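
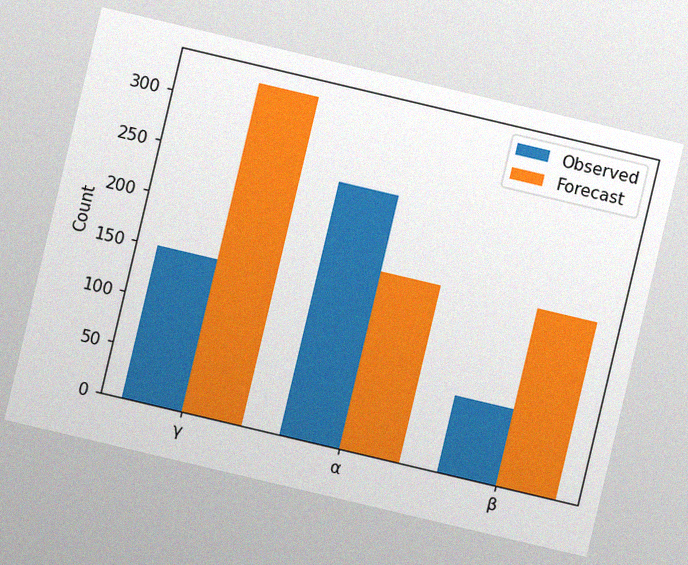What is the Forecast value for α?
The chart is tilted about 13° clockwise, with some photo noise. The Forecast bar at α reaches 175 on the y-axis.

175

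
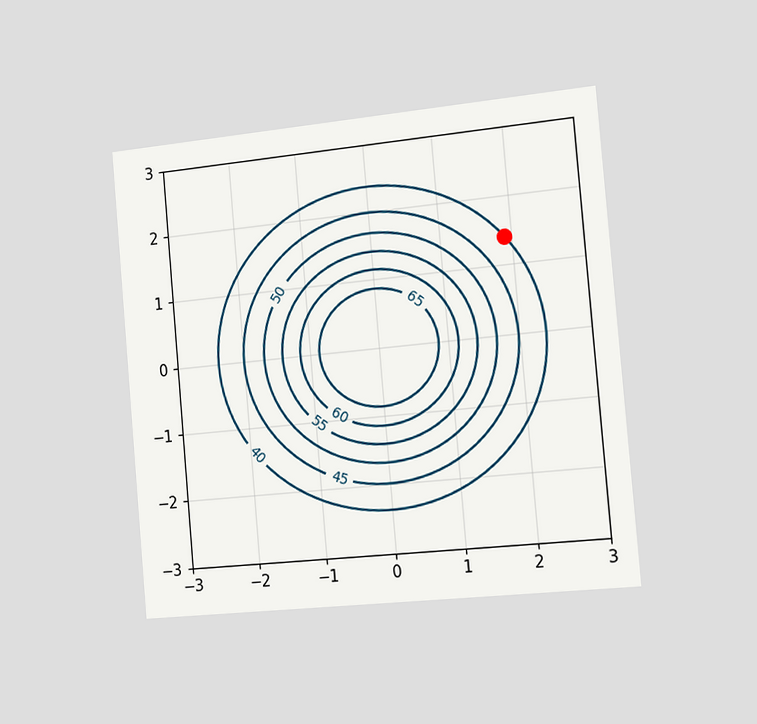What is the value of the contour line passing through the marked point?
The chart is tilted about 5° counter-clockwise and viewed slightly from the right. The marked point sits on the contour labelled 40.

40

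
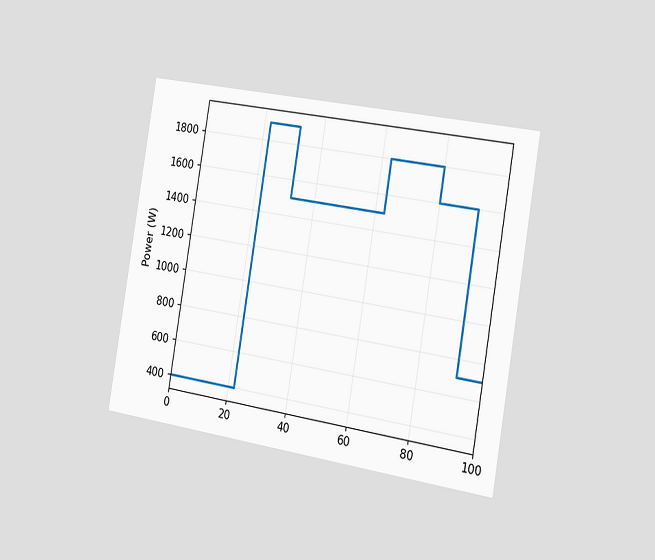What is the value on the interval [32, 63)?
1500W

The chart is tilted about 9° clockwise and viewed slightly from the right. On [32, 63) the step sits at 1500W.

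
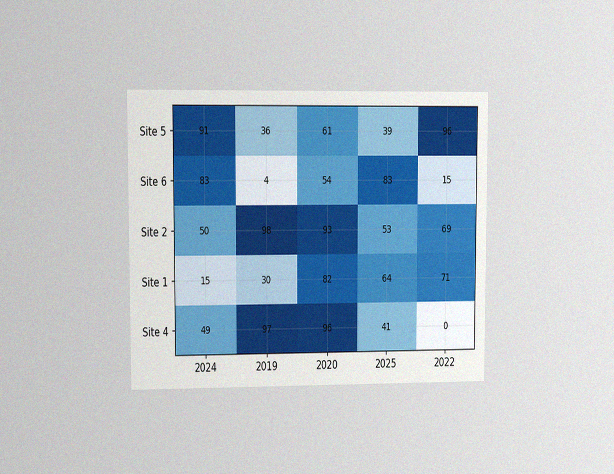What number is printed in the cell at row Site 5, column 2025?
The chart is viewed at a slight angle, with some photo noise. The (Site 5, 2025) cell reads 39.

39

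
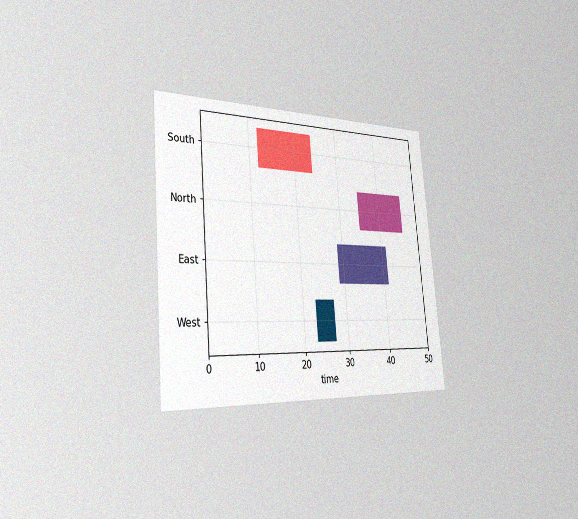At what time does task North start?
The chart is tilted about 5° counter-clockwise and viewed slightly from the left, with some photo noise. The North bar begins at t=35.

35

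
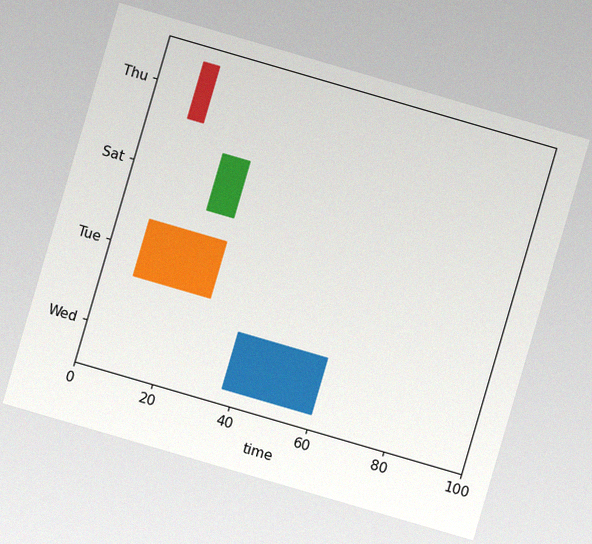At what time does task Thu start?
10

The chart is tilted about 16° clockwise, with some photo noise. The Thu bar begins at t=10.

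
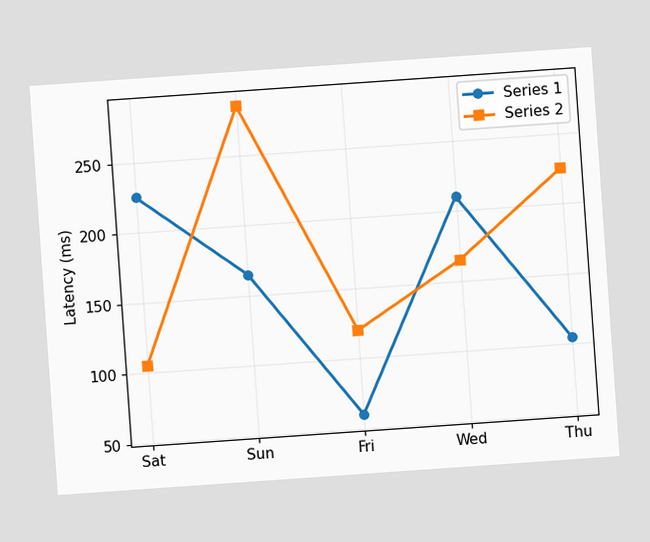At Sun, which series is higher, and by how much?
Series 2, by 120ms

The chart is tilted about 4° counter-clockwise. At Sun, Series 2 sits above the other line by 120ms.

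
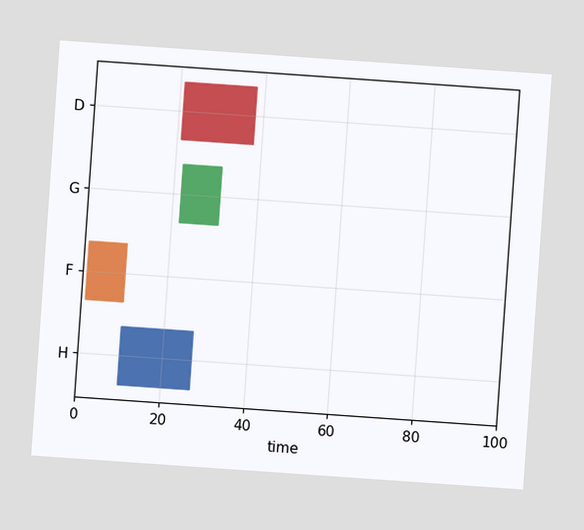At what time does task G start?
The chart is tilted about 4° clockwise. The G bar begins at t=22.

22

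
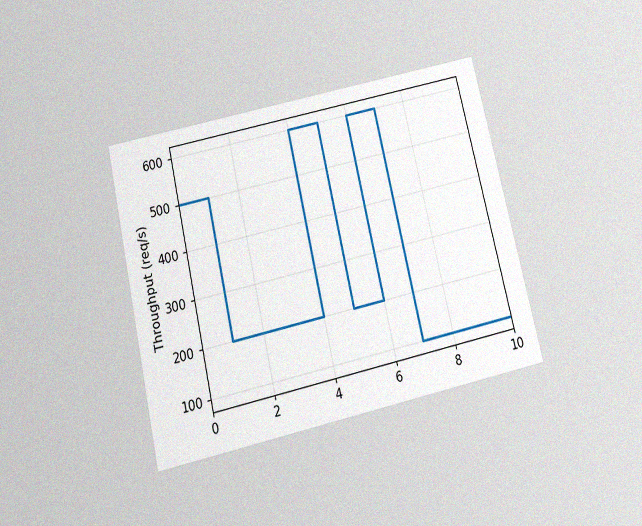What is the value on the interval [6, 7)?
600req/s

The chart is tilted about 13° counter-clockwise and viewed slightly from below, with some photo noise. On [6, 7) the step sits at 600req/s.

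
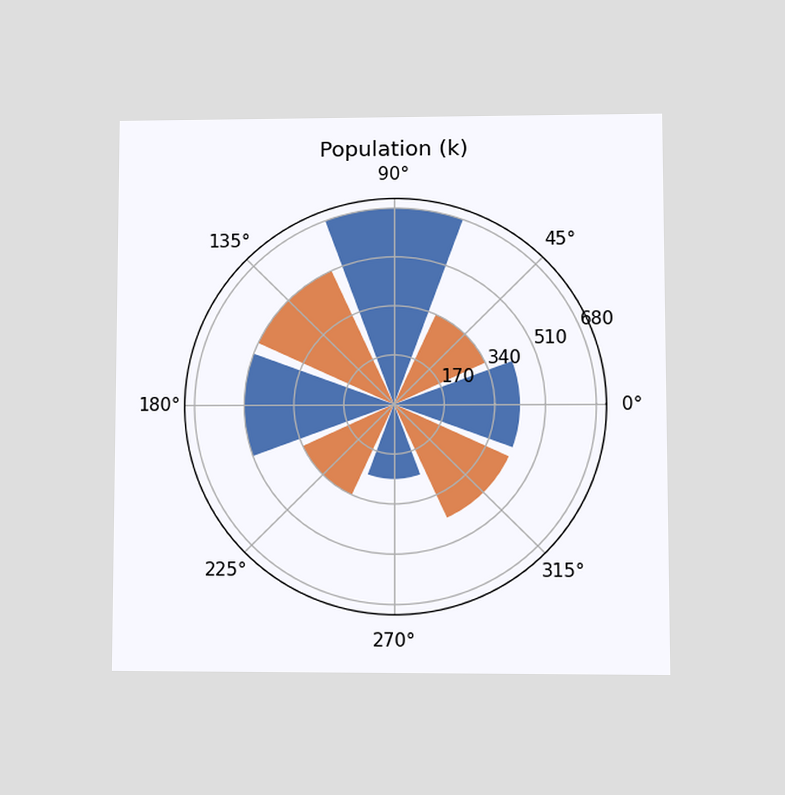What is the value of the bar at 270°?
255k

The chart is viewed at a slight angle. The bar at 270° reaches 255k on the radial axis.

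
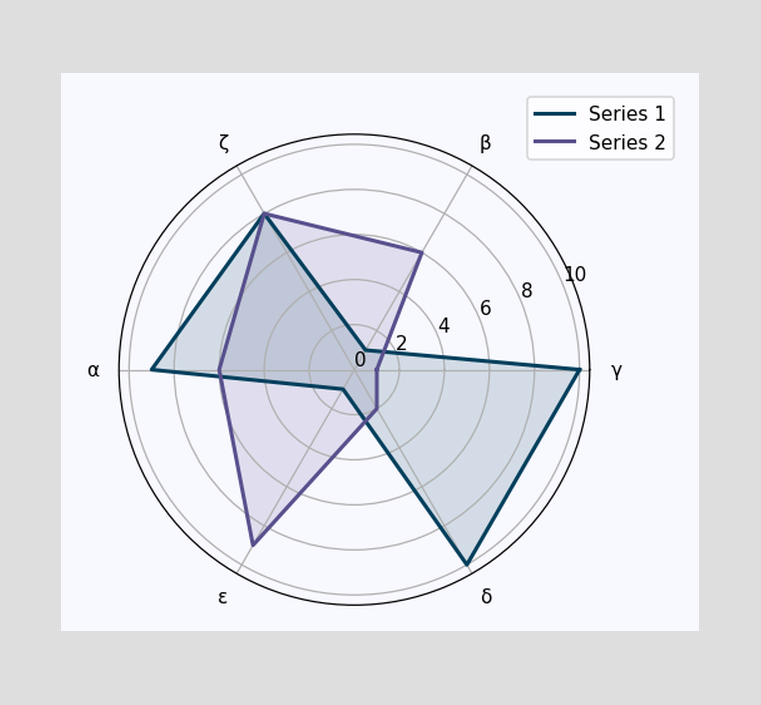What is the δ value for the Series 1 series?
On the δ axis, Series 1 reaches 10.

10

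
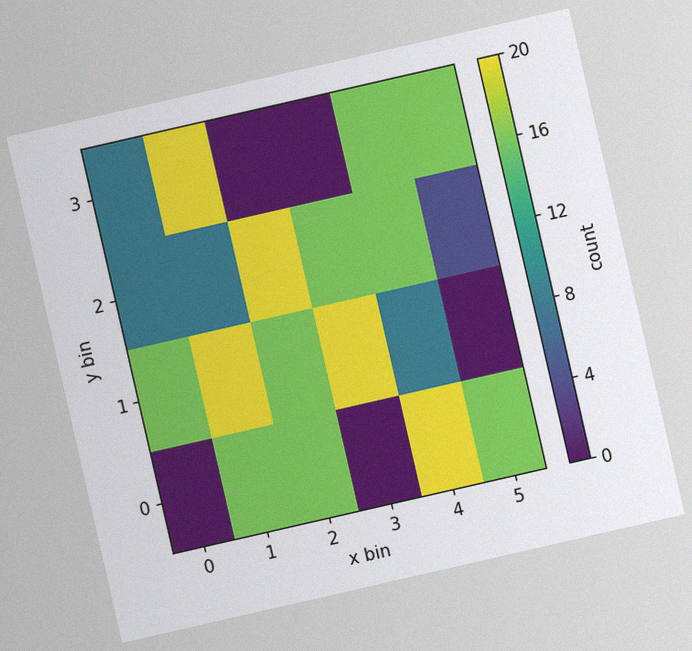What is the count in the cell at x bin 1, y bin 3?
20

The chart is tilted about 13° counter-clockwise, with some photo noise. Matching the cell (1, 3) against the colorbar gives 20.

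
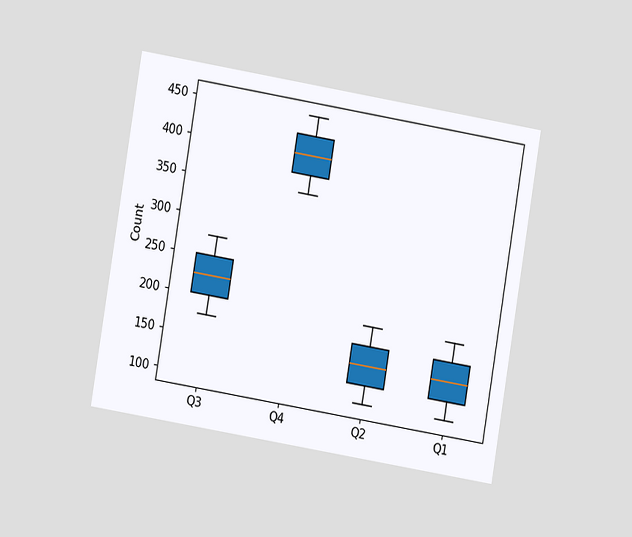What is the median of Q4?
The chart is tilted about 9° clockwise and viewed at a slight angle. The median line in the Q4 box sits at 400.

400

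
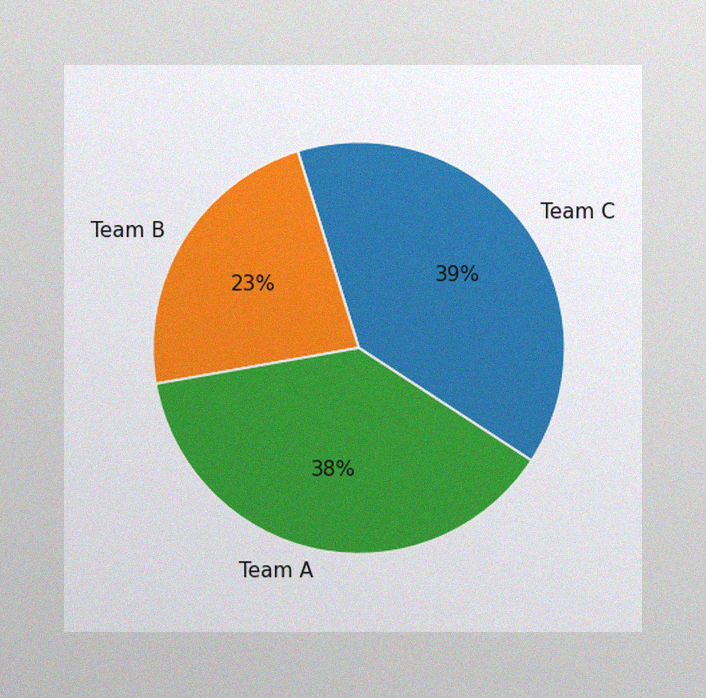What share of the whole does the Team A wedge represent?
38%

The image has some photo noise and uneven lighting. The Team A slice takes up 38% of the pie.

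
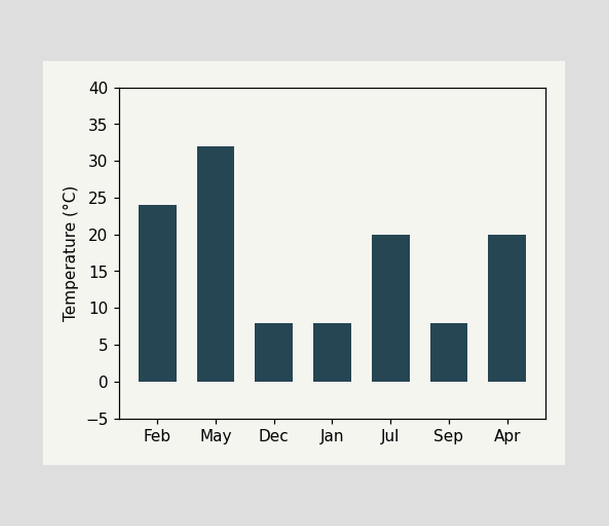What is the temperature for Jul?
20°C

Reading along the chart's y-axis, the Jul bar reaches 20°C.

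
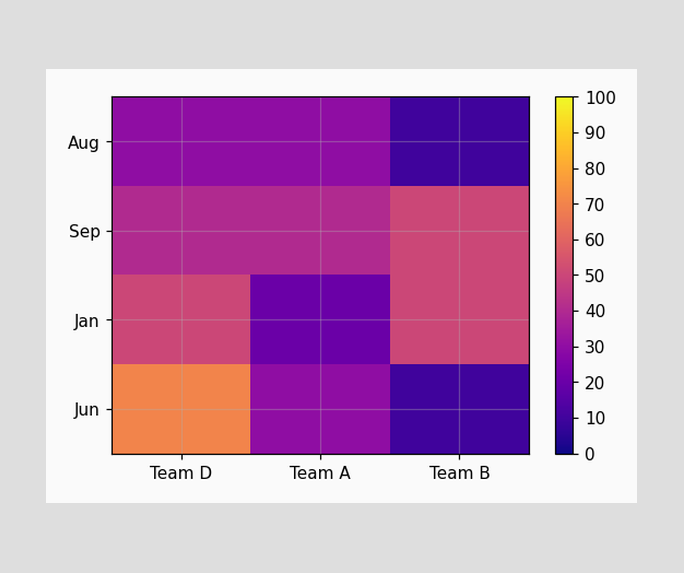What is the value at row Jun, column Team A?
30

Matching cell (Jun, Team A) against the colorbar gives 30.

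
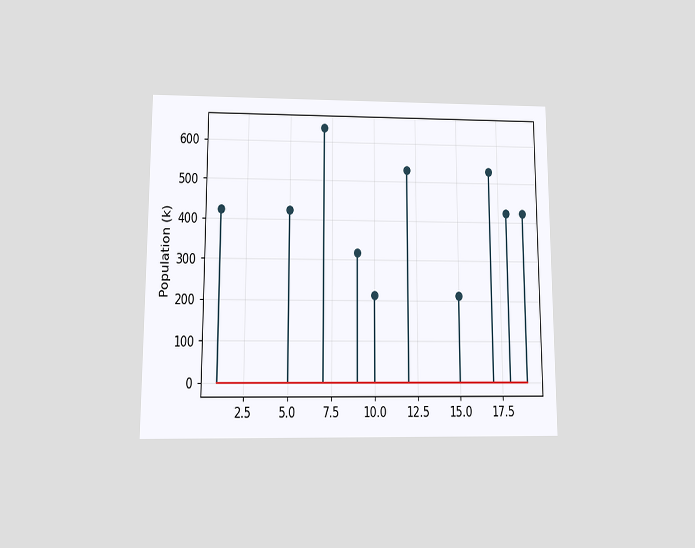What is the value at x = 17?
The chart is viewed at a slight angle. The stem at x=17 reaches 530k.

530k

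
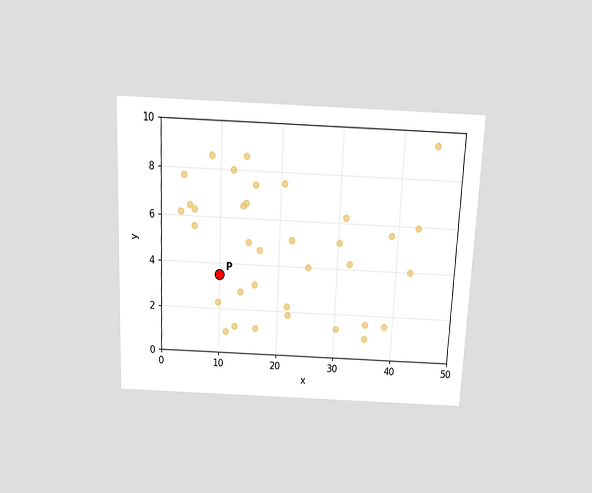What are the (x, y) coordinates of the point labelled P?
(10, 3.5)

The chart is tilted about 2° clockwise and viewed slightly from above. Following the gridlines from P to each axis, P sits at (10, 3.5).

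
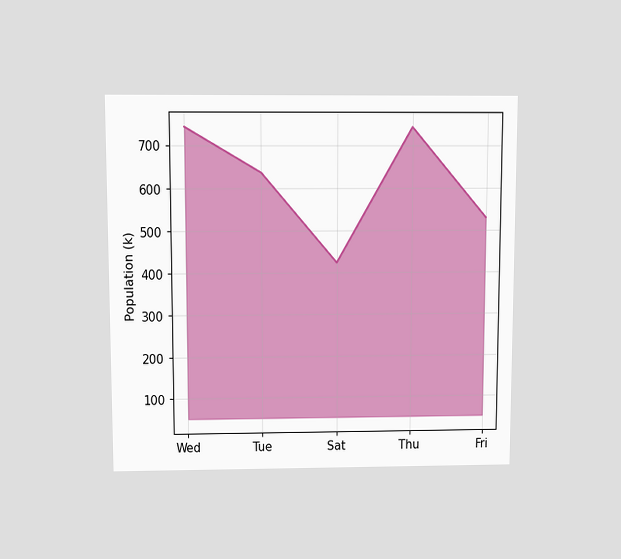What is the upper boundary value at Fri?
The chart is viewed slightly from above. At Fri the upper boundary is at 530k.

530k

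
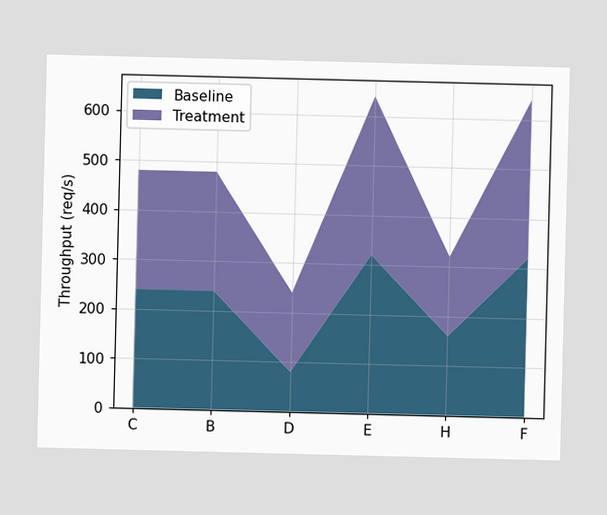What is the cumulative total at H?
320req/s

The stacked total at H reaches 320req/s.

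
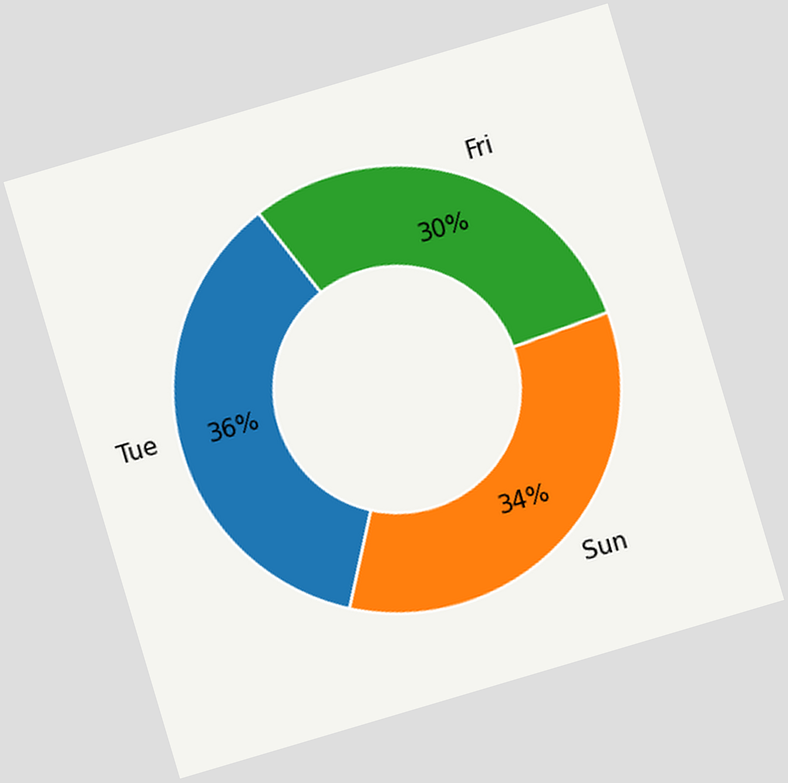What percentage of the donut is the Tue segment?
The chart is tilted about 16° counter-clockwise. The Tue segment takes up 36% of the ring.

36%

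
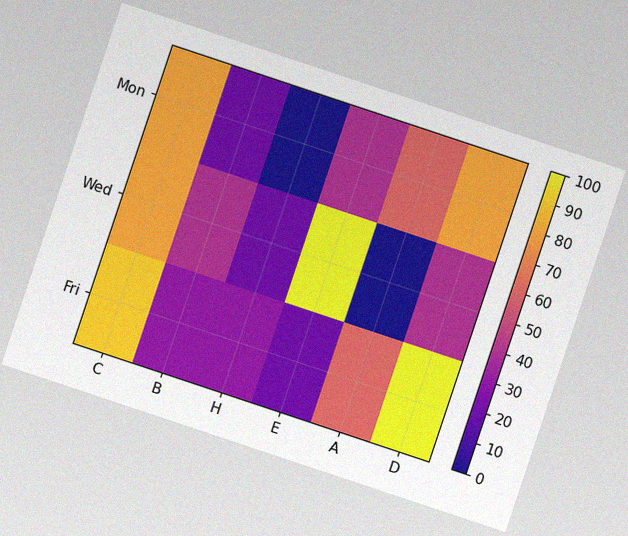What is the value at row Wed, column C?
80

The chart is tilted about 18° clockwise, with some photo noise. Matching cell (Wed, C) against the colorbar gives 80.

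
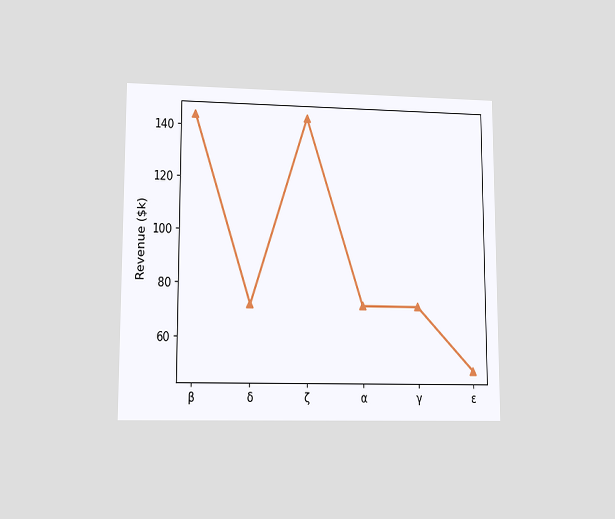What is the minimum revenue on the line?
The chart is viewed at a slight angle. The lowest point is at ε, and reading across to the y-axis gives $48k.

$48k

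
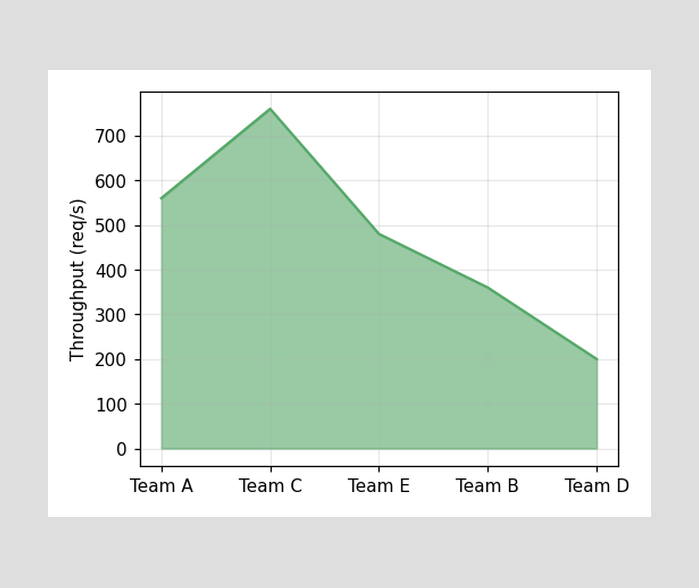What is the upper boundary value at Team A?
At Team A the upper boundary is at 560req/s.

560req/s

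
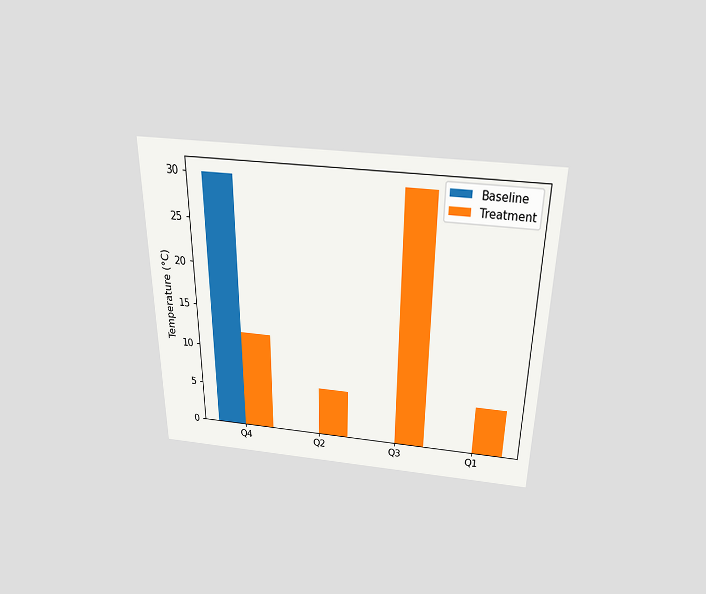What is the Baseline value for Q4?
The chart is viewed slightly from above. The Baseline bar at Q4 reaches 30°C on the y-axis.

30°C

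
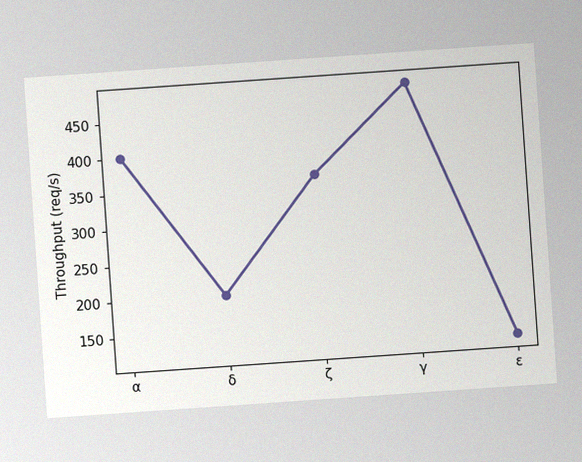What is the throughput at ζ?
360req/s

The chart is tilted about 4° counter-clockwise, with some photo noise. At ζ, the line is at 360req/s.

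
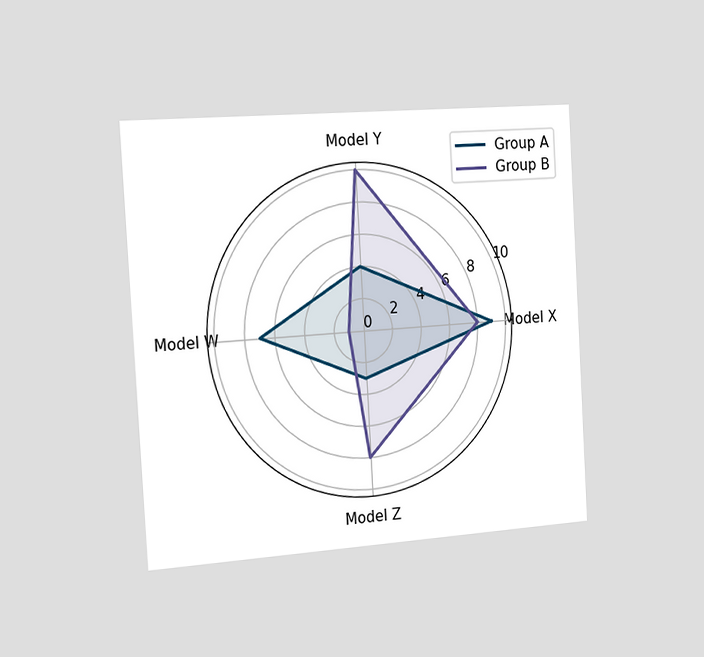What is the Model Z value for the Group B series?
The chart is tilted about 3° counter-clockwise and viewed slightly from the left. On the Model Z axis, Group B reaches 8.

8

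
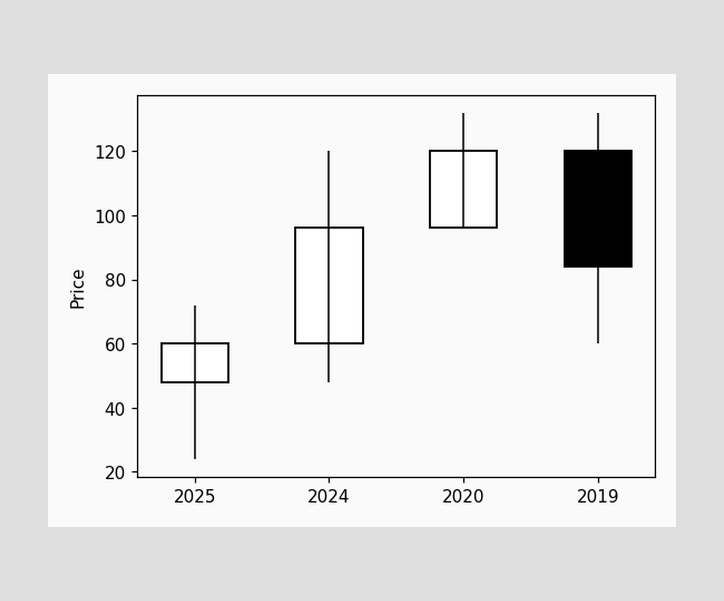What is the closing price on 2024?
96

The 2024 candle closes at 96.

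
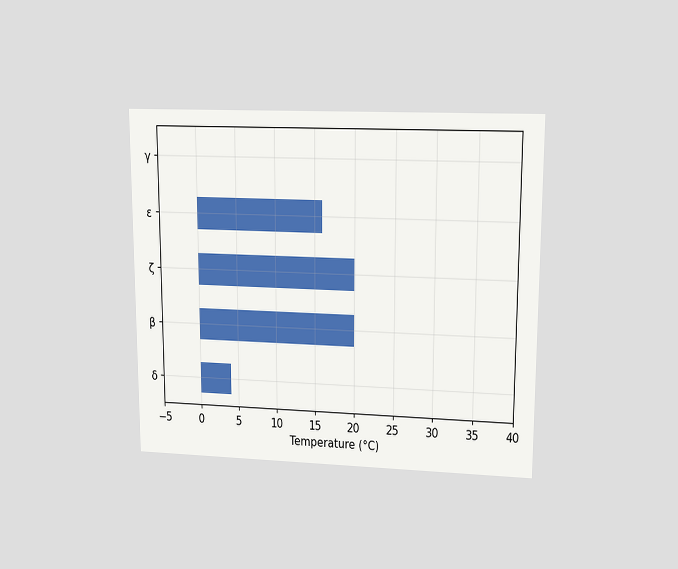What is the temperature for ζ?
20°C

The chart is viewed at a slight angle. Reading along the chart's x-axis, the ζ bar reaches 20°C.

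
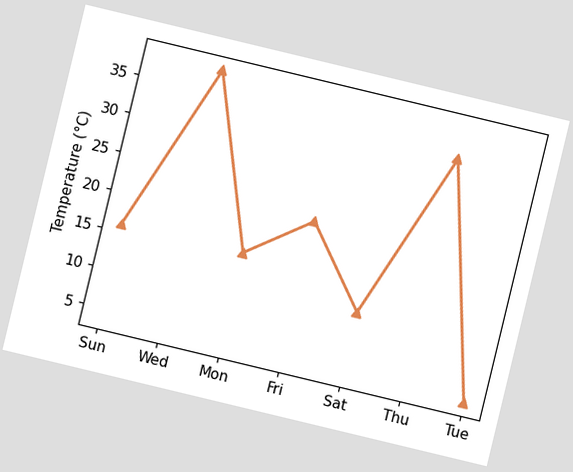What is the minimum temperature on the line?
The chart is tilted about 14° clockwise. The lowest point is at Tue, and reading across to the y-axis gives 4°C.

4°C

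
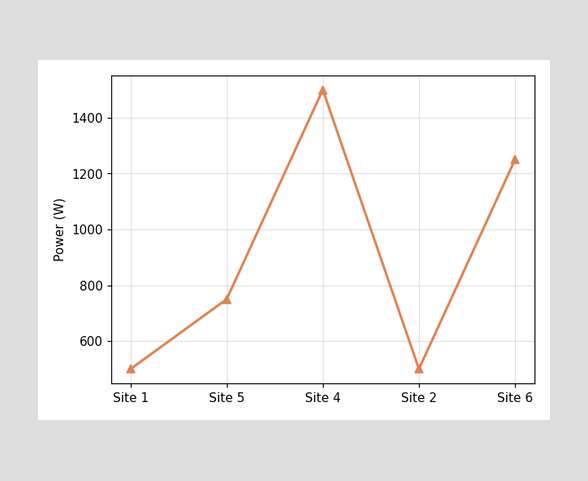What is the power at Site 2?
At Site 2, the line is at 500W.

500W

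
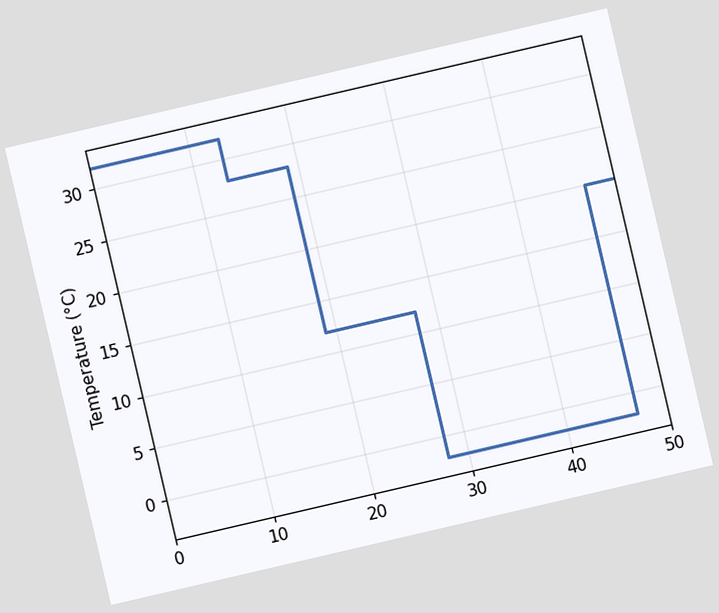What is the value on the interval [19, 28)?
12°C

The chart is tilted about 13° counter-clockwise. On [19, 28) the step sits at 12°C.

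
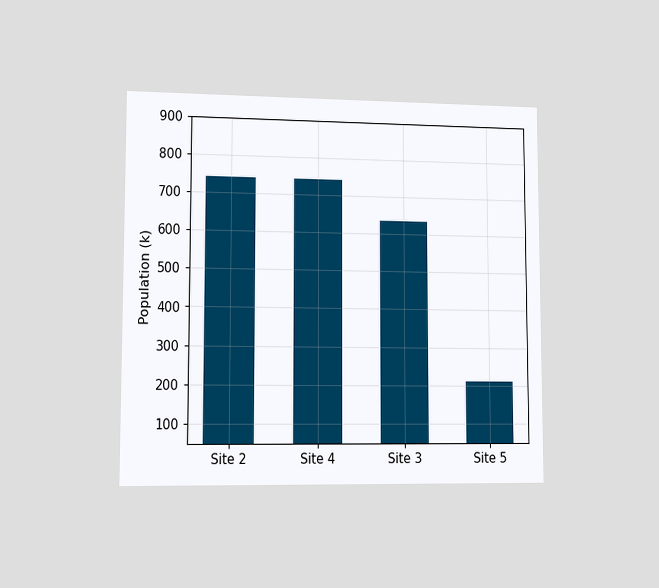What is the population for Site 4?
The chart is viewed slightly from the left. Reading along the chart's y-axis, the Site 4 bar reaches 742k.

742k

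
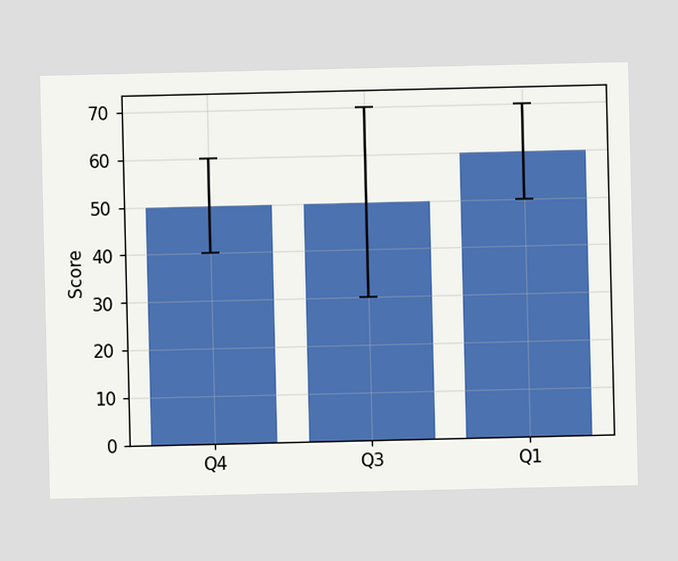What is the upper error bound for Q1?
70

The Q1 bar's upper whisker reaches 70.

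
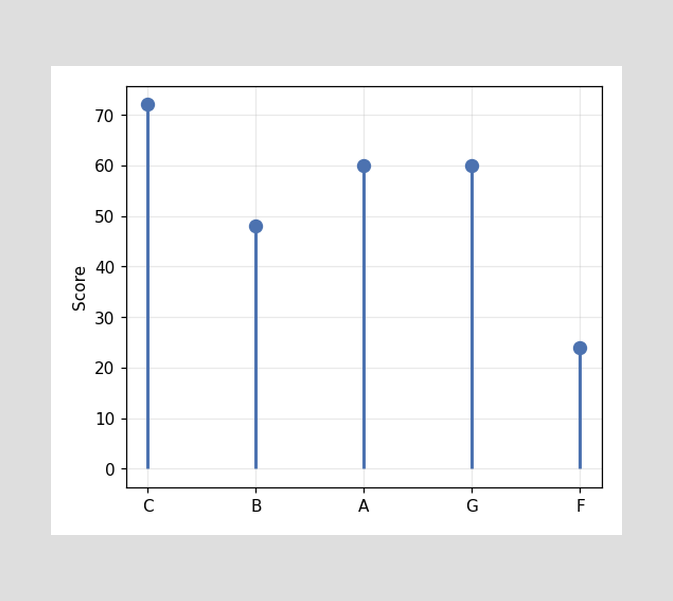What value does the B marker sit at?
The B marker sits at 48.

48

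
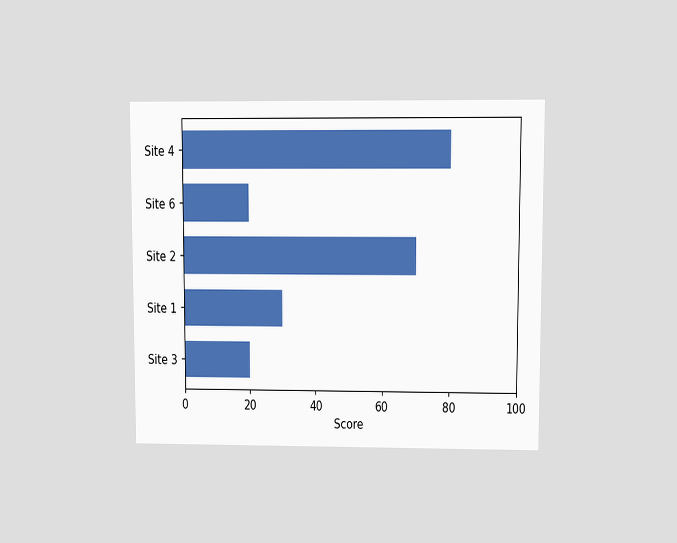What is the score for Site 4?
80

The chart is viewed at a slight angle. Reading along the chart's x-axis, the Site 4 bar reaches 80.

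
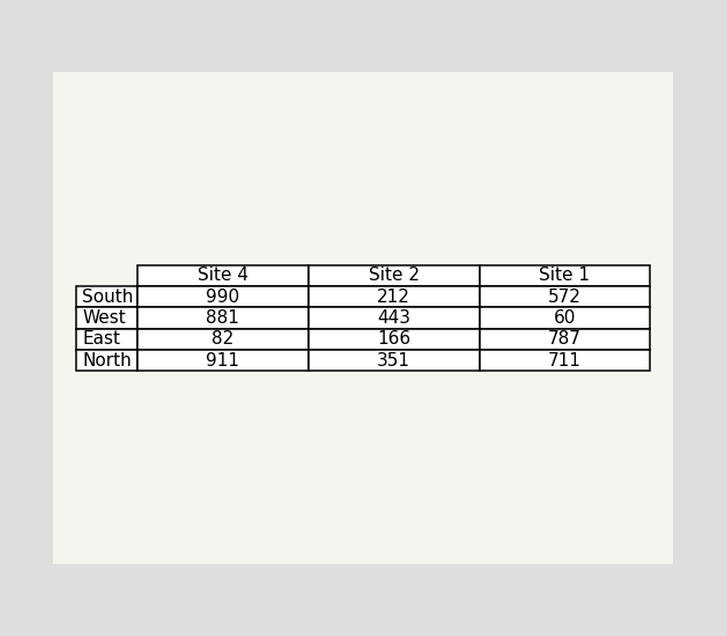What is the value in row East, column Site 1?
787

The (East, Site 1) cell reads 787.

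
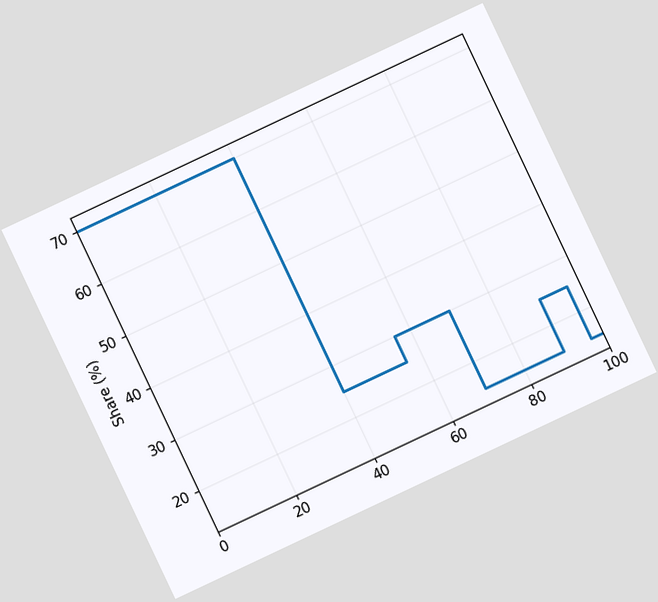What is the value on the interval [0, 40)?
The chart is tilted about 25° counter-clockwise. On [0, 40) the step sits at 70%.

70%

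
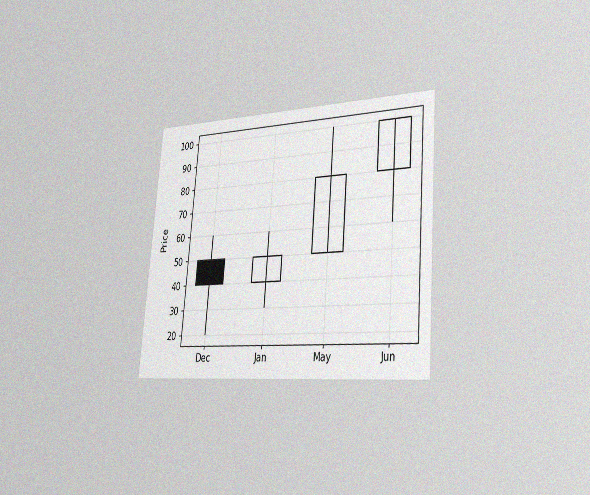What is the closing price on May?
80

The chart is tilted about 5° clockwise and viewed slightly from the right, with some photo noise. The May candle closes at 80.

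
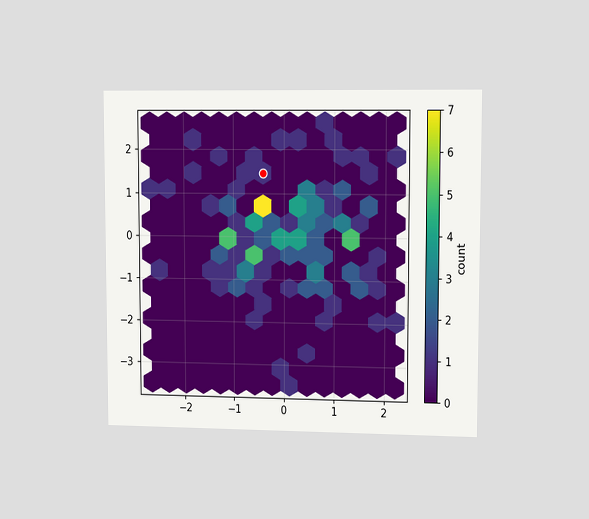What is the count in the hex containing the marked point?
The chart is viewed slightly from the right. The marked hex reads 1 on the colorbar.

1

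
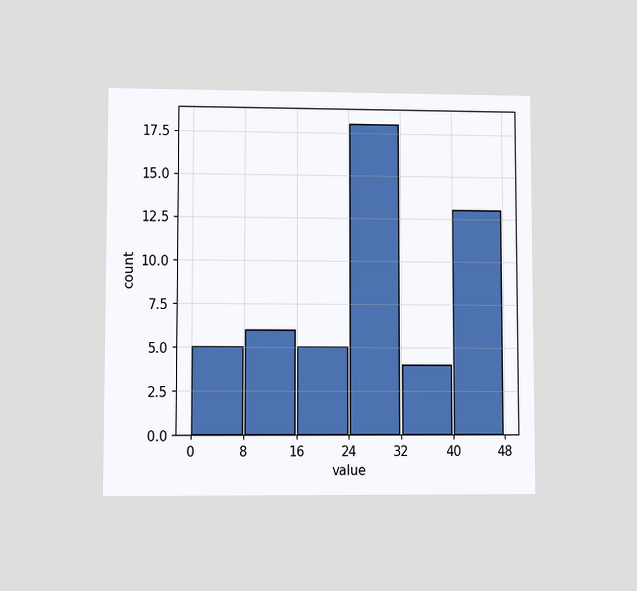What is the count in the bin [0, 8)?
5

The chart is viewed at a slight angle. The [0, 8) bin has height 5.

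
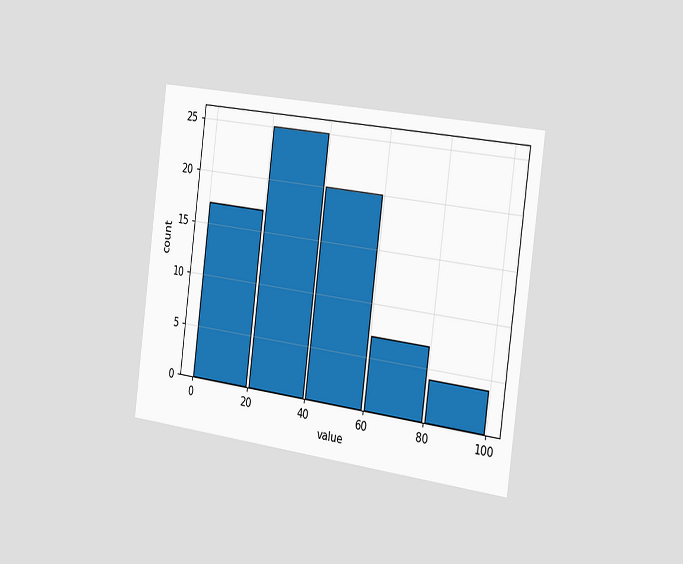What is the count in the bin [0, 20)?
The chart is tilted about 7° clockwise and viewed slightly from the right. The [0, 20) bin has height 17.

17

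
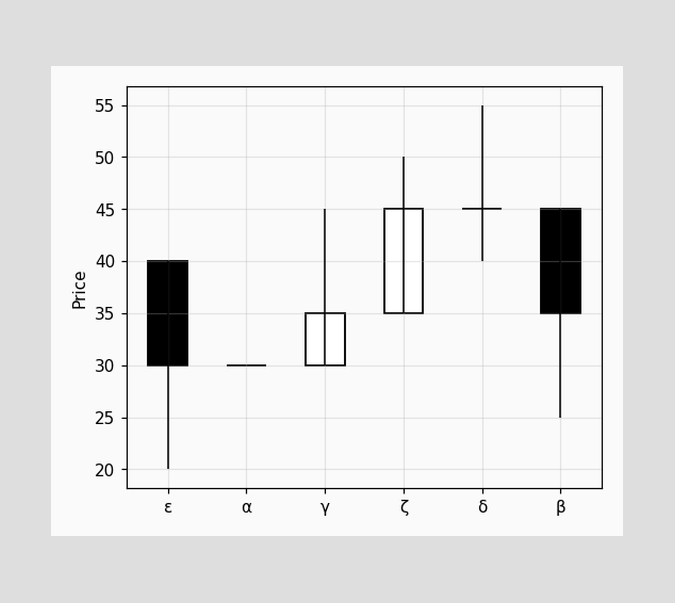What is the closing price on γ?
The γ candle closes at 35.

35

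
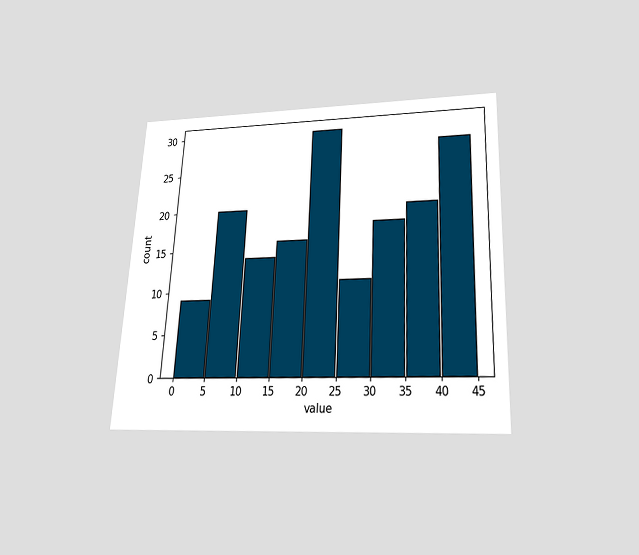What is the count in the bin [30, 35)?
The chart is tilted about 3° clockwise and viewed slightly from below. The [30, 35) bin has height 18.

18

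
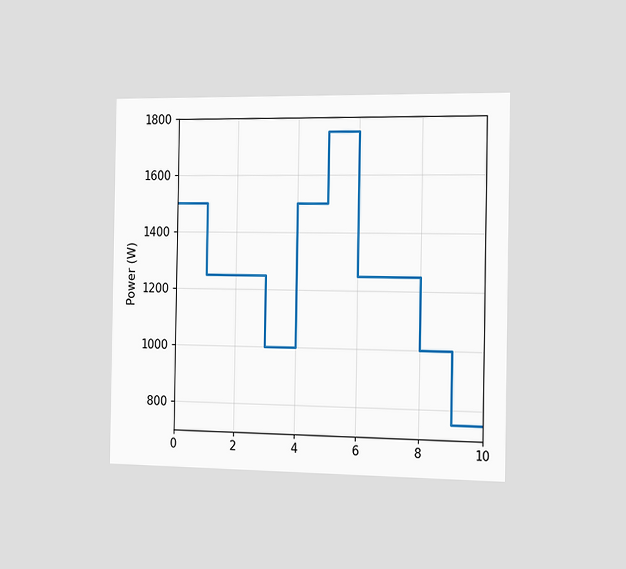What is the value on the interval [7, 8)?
1250W

The chart is viewed slightly from the right. On [7, 8) the step sits at 1250W.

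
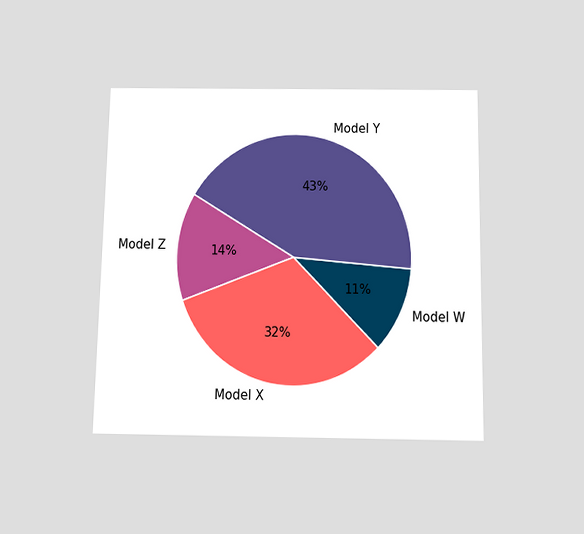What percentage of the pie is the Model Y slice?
The chart is viewed slightly from below. The Model Y slice takes up 43% of the pie.

43%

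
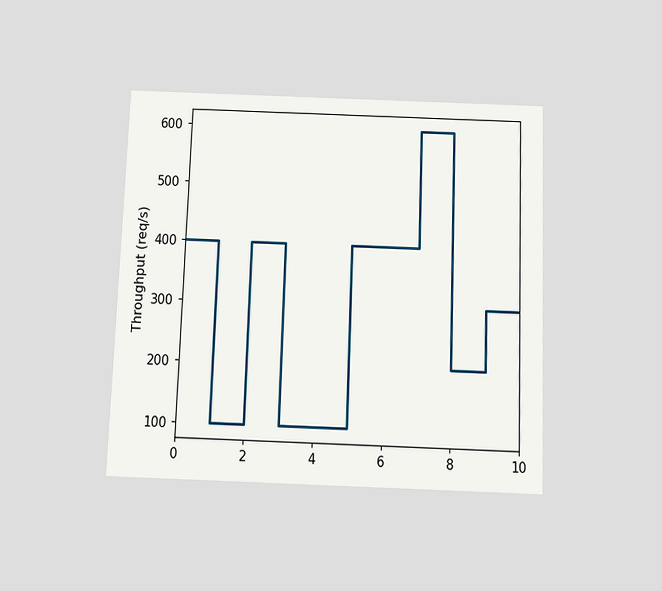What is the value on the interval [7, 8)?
The chart is tilted about 2° clockwise and viewed slightly from below. On [7, 8) the step sits at 600req/s.

600req/s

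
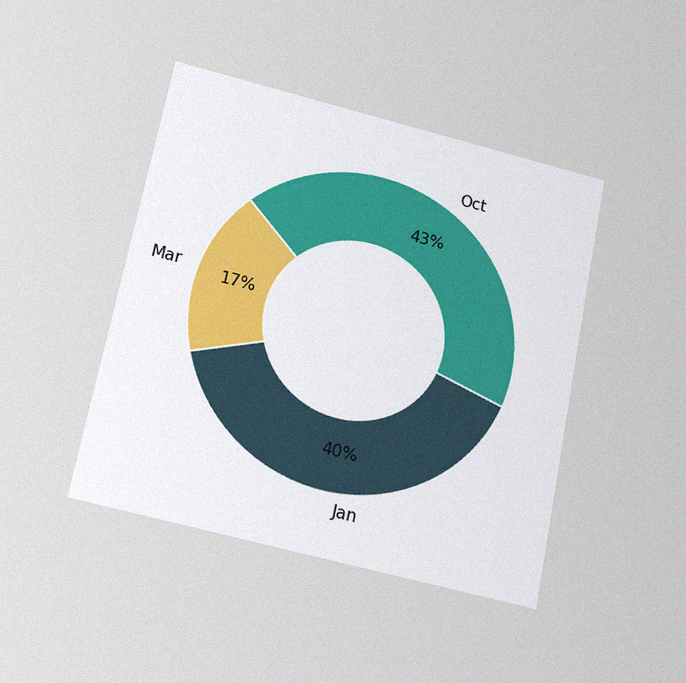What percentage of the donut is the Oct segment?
43%

The chart is tilted about 11° clockwise and viewed slightly from below, with some photo noise. The Oct segment takes up 43% of the ring.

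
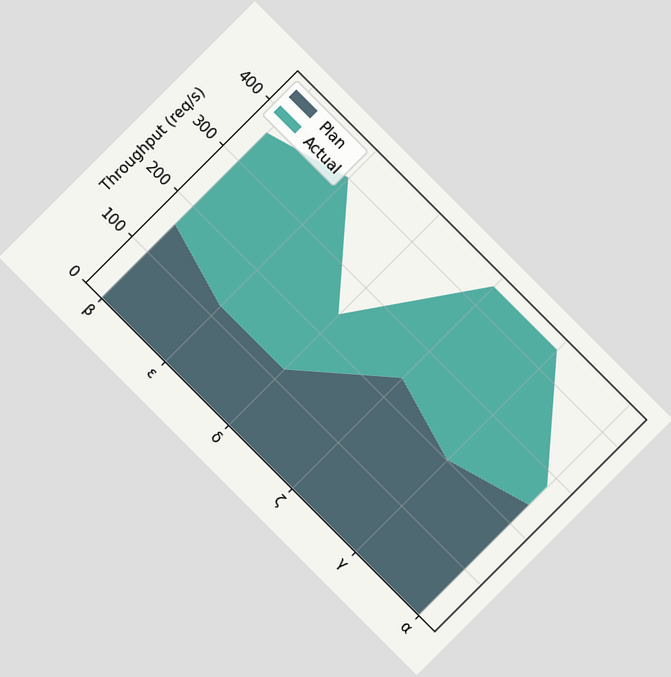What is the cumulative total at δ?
The chart is tilted about 45° clockwise. The stacked total at δ reaches 240req/s.

240req/s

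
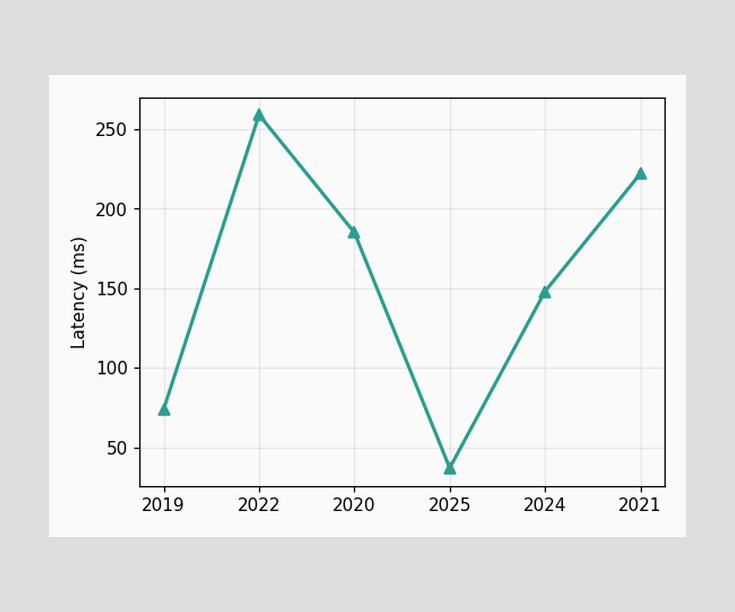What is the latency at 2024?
148ms

At 2024, the line is at 148ms.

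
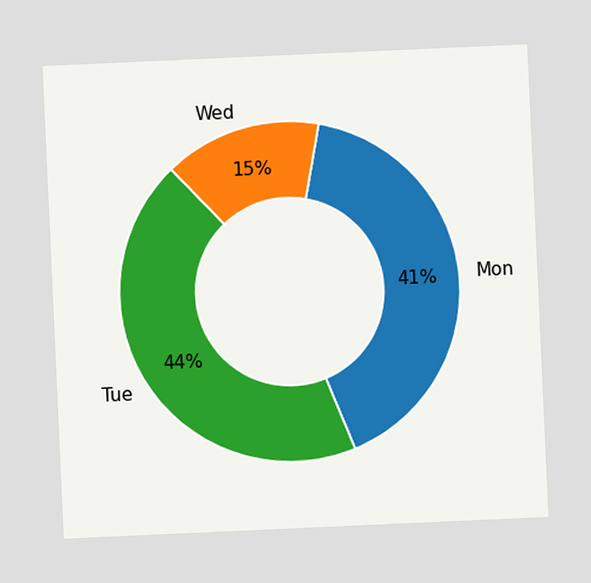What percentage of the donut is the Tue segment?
44%

The chart is tilted about 3° counter-clockwise. The Tue segment takes up 44% of the ring.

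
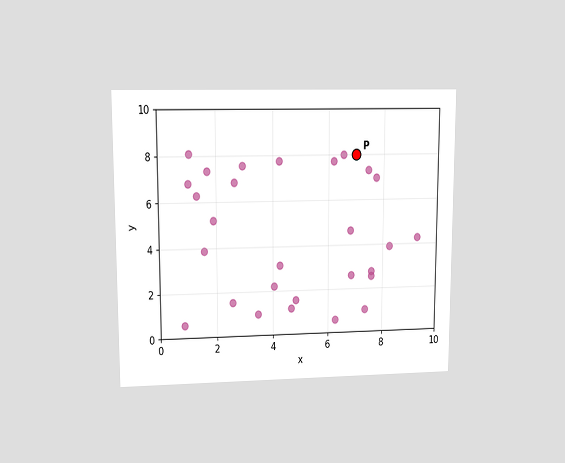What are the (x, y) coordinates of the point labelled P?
(7, 8)

The chart is viewed at a slight angle. Following the gridlines from P to each axis, P sits at (7, 8).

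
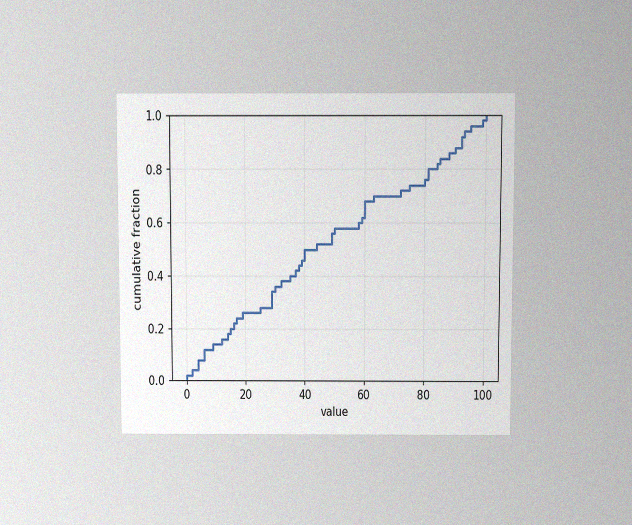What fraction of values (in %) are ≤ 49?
The chart is viewed slightly from above, with some photo noise. At x=49 the ECDF step is at 56%.

56%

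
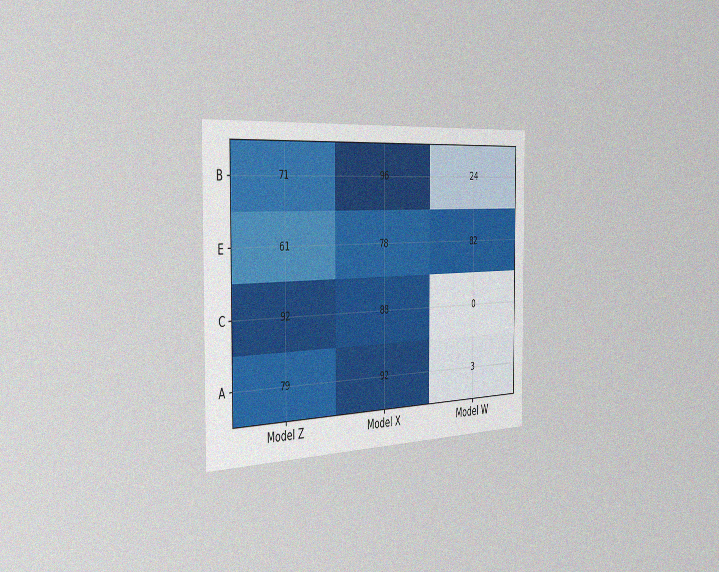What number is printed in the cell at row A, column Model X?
The chart is viewed slightly from the left, with some photo noise. The (A, Model X) cell reads 92.

92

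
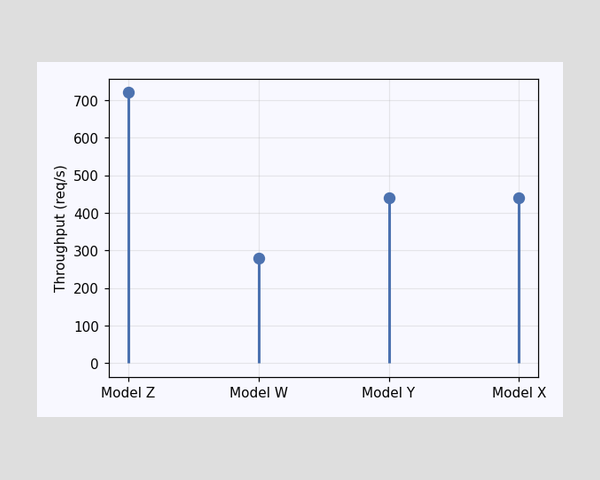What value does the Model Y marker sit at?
The Model Y marker sits at 440req/s.

440req/s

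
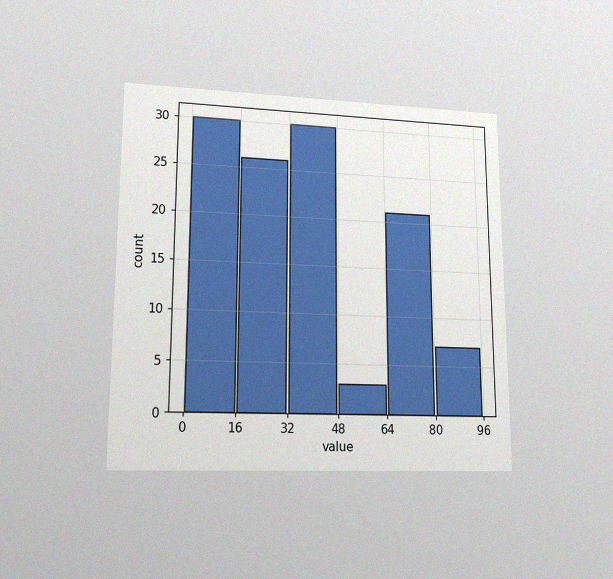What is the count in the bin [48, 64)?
The chart is viewed at a slight angle, with some photo noise. The [48, 64) bin has height 3.

3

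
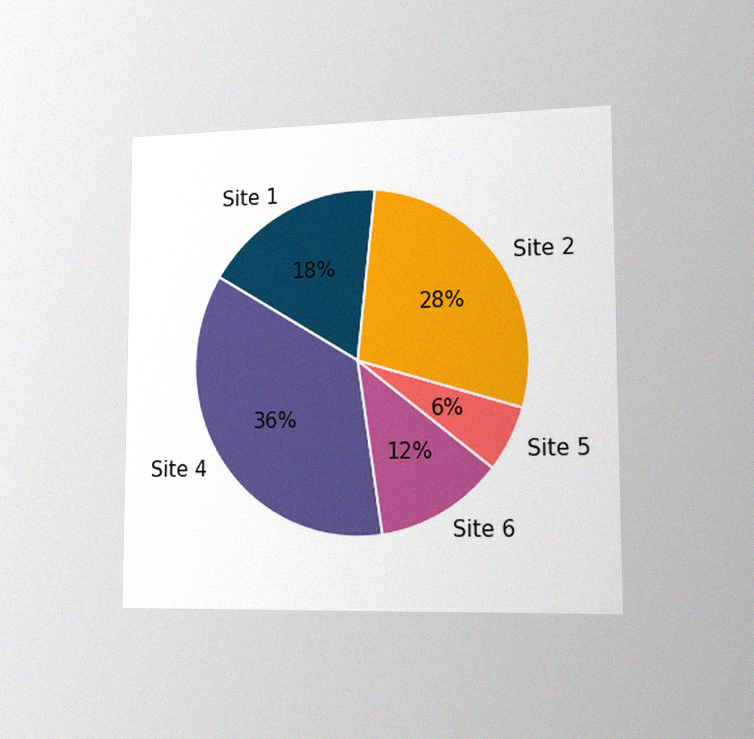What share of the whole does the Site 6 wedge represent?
12%

The chart is viewed slightly from the right, with some photo noise. The Site 6 slice takes up 12% of the pie.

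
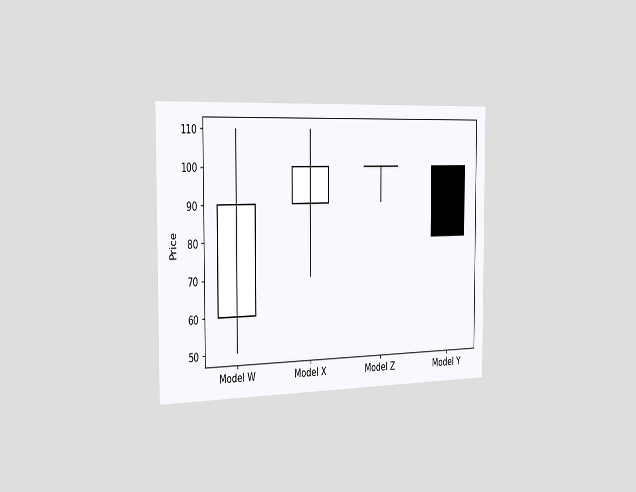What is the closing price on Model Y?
80

The chart is viewed slightly from the left. The Model Y candle closes at 80.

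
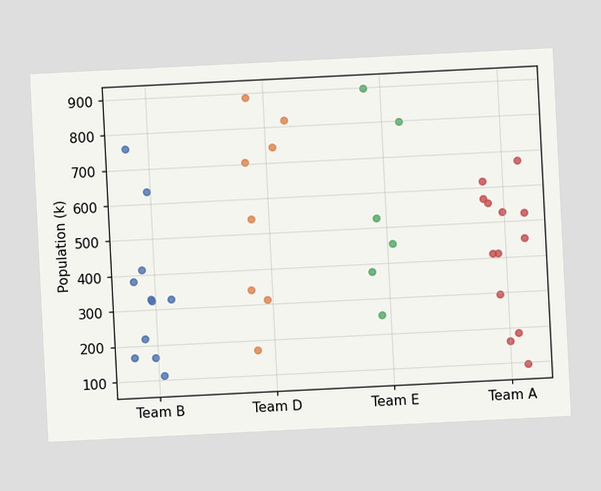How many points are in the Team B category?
11

The chart is tilted about 3° counter-clockwise. Counting the markers in the Team B column gives 11.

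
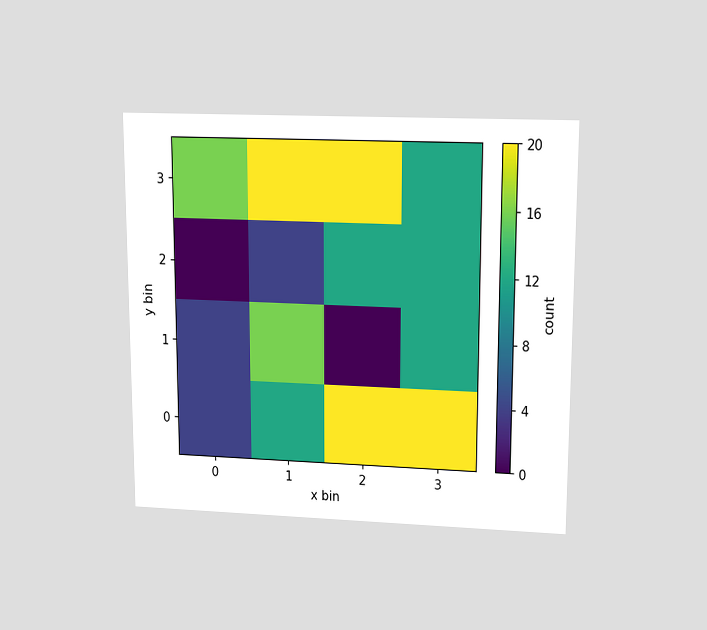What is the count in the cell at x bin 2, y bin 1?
0

The chart is viewed slightly from above. Matching the cell (2, 1) against the colorbar gives 0.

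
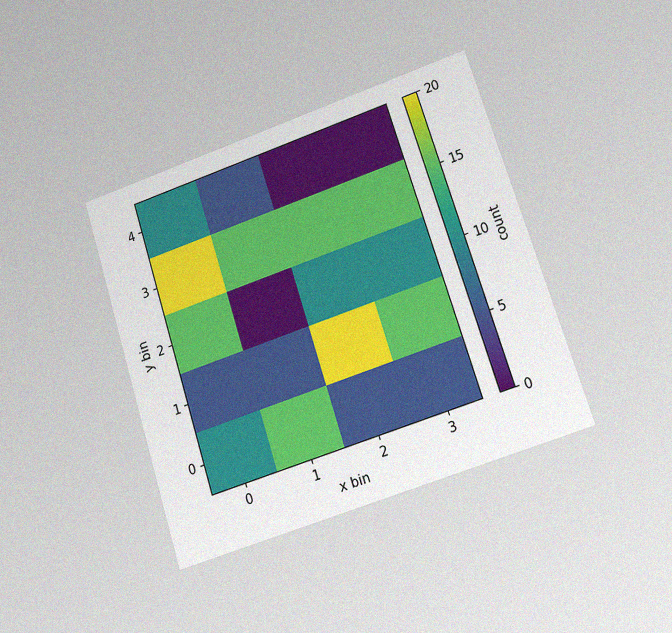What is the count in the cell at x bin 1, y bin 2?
The chart is tilted about 18° counter-clockwise and viewed at a slight angle, with some photo noise. Matching the cell (1, 2) against the colorbar gives 0.

0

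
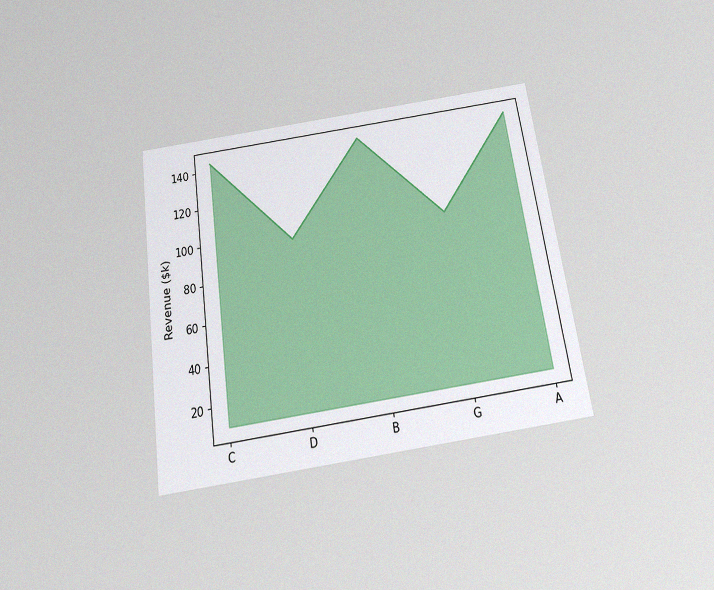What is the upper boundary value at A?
The chart is tilted about 8° counter-clockwise and viewed slightly from below, with some photo noise. At A the upper boundary is at $144k.

$144k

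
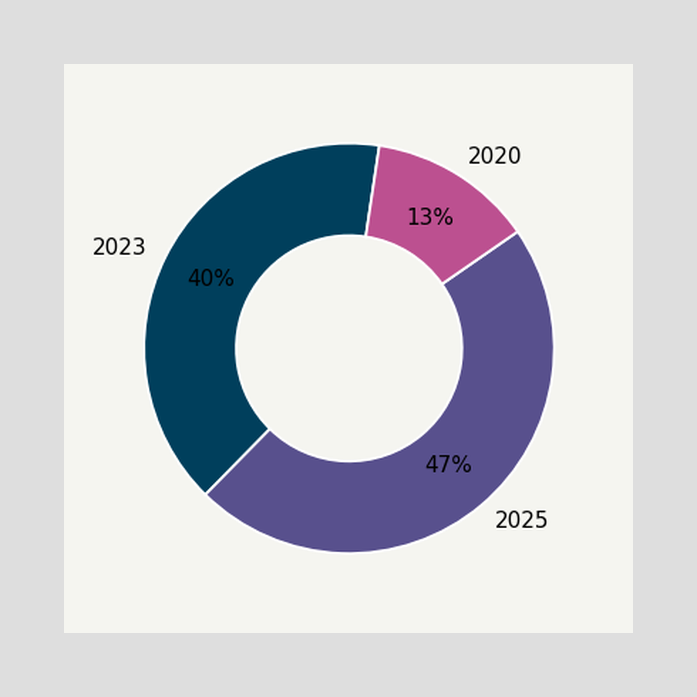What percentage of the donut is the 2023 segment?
40%

The 2023 segment takes up 40% of the ring.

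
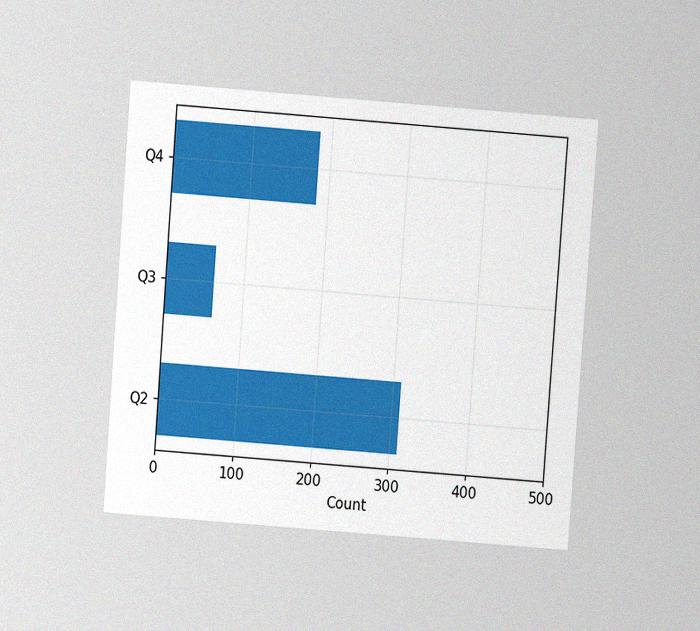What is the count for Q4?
186

The chart is tilted about 4° clockwise and viewed at a slight angle, with some photo noise. Reading along the chart's x-axis, the Q4 bar reaches 186.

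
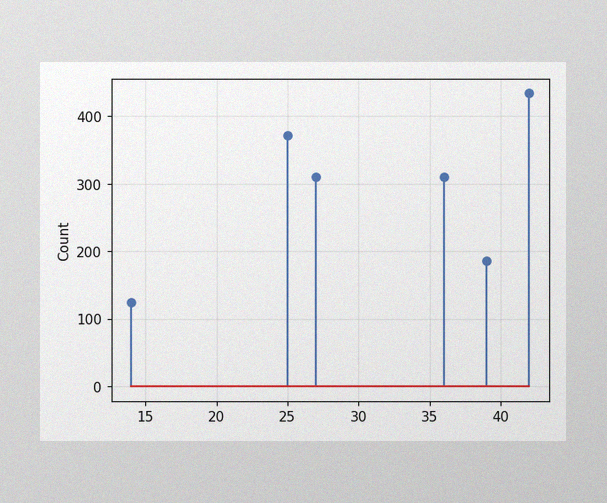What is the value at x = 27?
The image has some photo noise and uneven lighting. The stem at x=27 reaches 310.

310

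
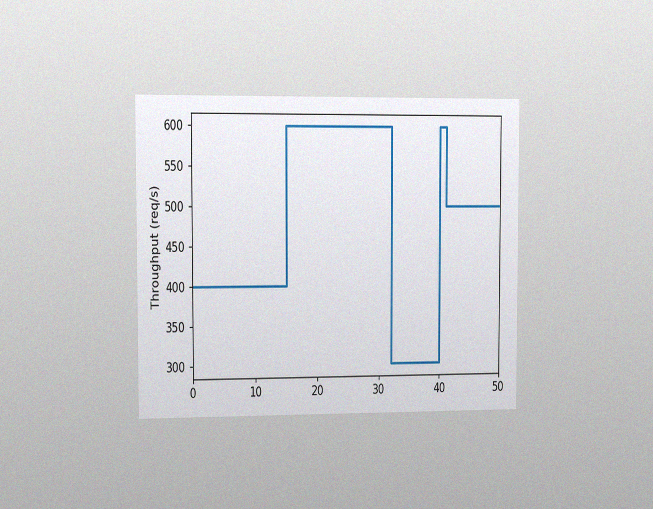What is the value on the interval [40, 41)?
The chart is viewed slightly from the left, with some photo noise. On [40, 41) the step sits at 600req/s.

600req/s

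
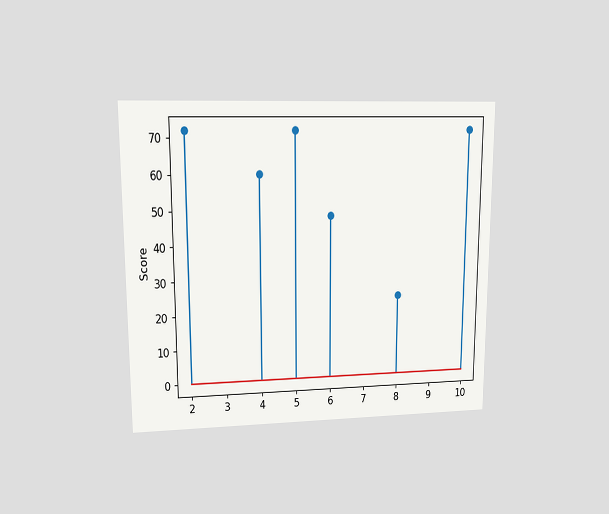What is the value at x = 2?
The chart is viewed at a slight angle. The stem at x=2 reaches 72.

72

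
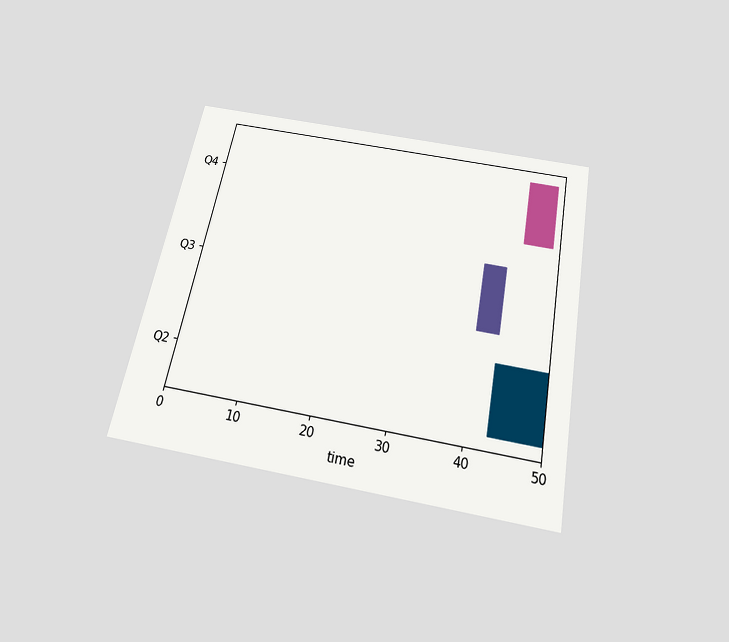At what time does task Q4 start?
The chart is tilted about 11° clockwise and viewed slightly from below. The Q4 bar begins at t=45.

45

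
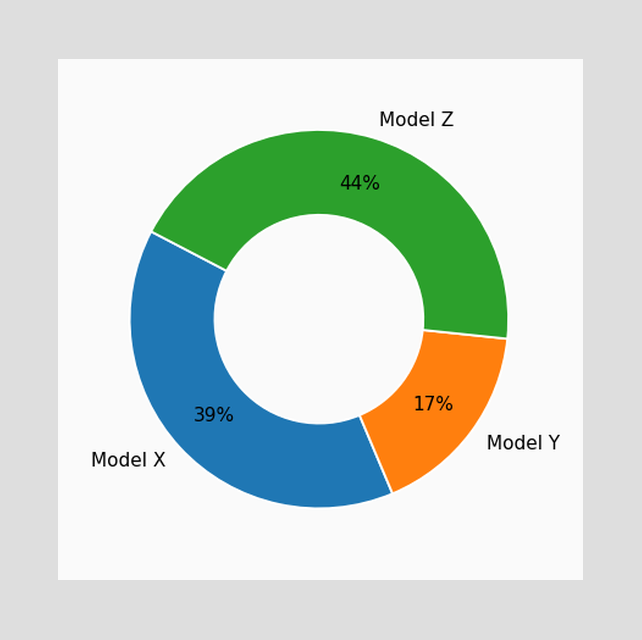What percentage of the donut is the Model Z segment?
The Model Z segment takes up 44% of the ring.

44%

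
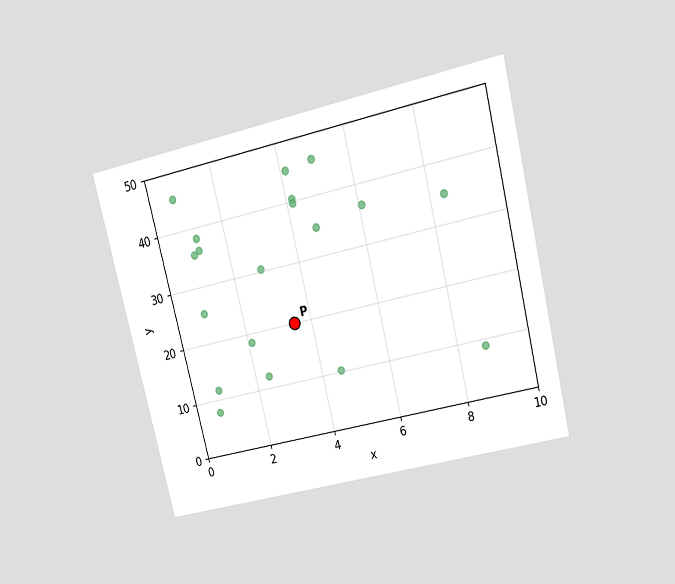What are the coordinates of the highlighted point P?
The chart is tilted about 13° counter-clockwise and viewed at a slight angle. Following the gridlines from P to each axis, P sits at (3.5, 20).

(3.5, 20)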